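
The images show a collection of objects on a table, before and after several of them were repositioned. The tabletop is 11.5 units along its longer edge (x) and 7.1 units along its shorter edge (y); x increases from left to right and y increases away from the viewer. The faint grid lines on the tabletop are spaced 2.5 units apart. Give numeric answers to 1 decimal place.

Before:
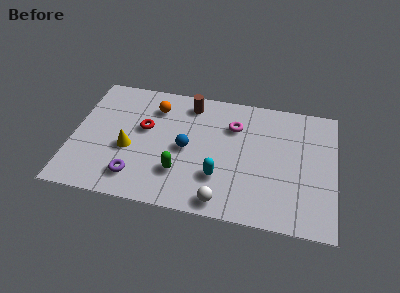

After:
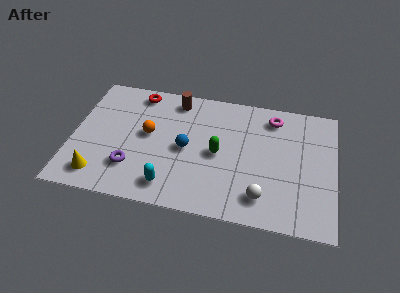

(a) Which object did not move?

the blue sphere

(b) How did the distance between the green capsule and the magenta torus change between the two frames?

-0.4

They were about 3.8 units apart before and 3.4 after — 0.4 units closer together.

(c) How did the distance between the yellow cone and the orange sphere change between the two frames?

+0.6

Before: roughly 2.8 units apart; after: 3.4. That's 0.6 units further apart.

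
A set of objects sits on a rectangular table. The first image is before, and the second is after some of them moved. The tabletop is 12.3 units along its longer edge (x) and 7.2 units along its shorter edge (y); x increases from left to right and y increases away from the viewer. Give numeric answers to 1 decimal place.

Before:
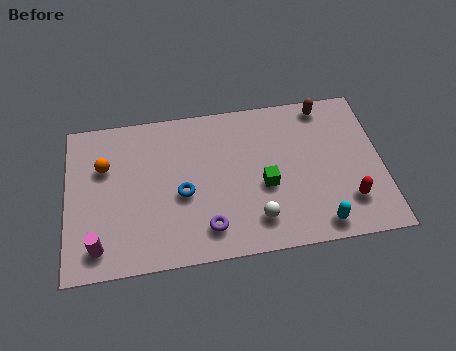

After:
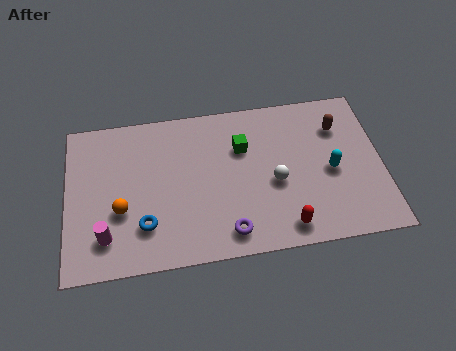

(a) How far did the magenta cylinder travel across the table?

0.5

From (1.2, 1.2) to (1.5, 1.6), the magenta cylinder covered √(0.3² + 0.4²) ≈ 0.5 units.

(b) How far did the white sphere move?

1.8

The white sphere moved from about (7.3, 1.5) to (8.1, 3.1), a distance of √(0.8² + 1.6²) ≈ 1.8.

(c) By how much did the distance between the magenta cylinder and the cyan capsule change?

+0.5

They were about 8.5 units apart before and 9.0 after — 0.5 units further apart.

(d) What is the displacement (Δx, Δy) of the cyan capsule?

(0.6, 2.4)

From the two frames, the cyan capsule sits at roughly (9.7, 0.9) before and (10.3, 3.3) after.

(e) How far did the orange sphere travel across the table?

2.2

The orange sphere moved from about (1.5, 4.8) to (2.1, 2.7), a distance of √(0.6² + 2.1²) ≈ 2.2.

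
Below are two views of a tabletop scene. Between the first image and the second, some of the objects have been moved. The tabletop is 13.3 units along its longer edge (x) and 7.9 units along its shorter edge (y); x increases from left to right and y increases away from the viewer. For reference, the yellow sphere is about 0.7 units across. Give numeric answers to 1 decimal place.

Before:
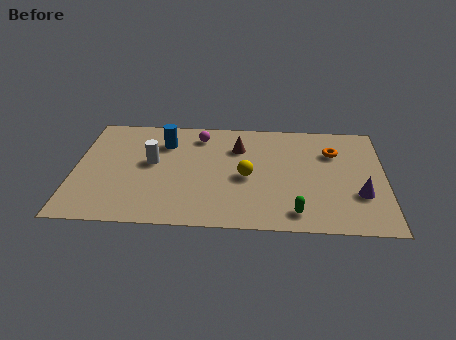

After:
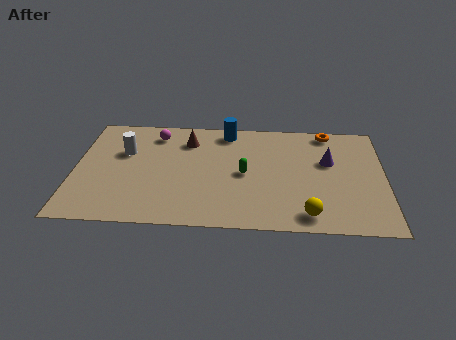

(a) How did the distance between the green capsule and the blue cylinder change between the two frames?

-4.2

The distance was about 7.4 in the first image and 3.2 in the second, so they moved 4.2 units closer together.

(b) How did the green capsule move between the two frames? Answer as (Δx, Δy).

(-2.2, 2.6)

From the two frames, the green capsule sits at roughly (9.5, 1.2) before and (7.3, 3.8) after.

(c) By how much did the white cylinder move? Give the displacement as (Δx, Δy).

(-1.2, 0.7)

The white cylinder started near (3.3, 4.4) and ended near (2.1, 5.1).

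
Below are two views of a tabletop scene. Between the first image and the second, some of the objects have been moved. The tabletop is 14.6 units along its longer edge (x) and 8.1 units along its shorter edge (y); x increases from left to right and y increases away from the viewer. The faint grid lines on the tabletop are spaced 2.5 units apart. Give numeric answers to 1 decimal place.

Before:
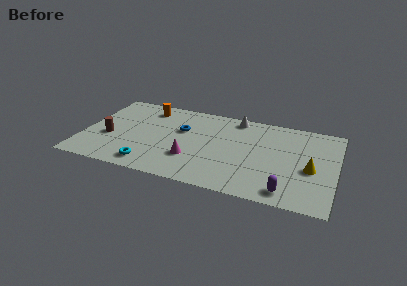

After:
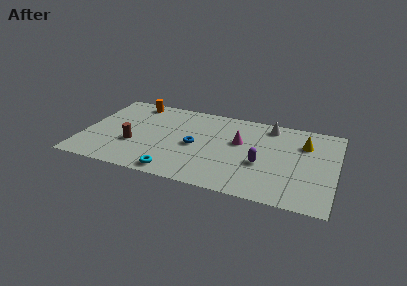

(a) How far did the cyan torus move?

1.5

The cyan torus moved from about (4.1, 1.2) to (5.6, 0.9), a distance of √(1.5² + 0.3²) ≈ 1.5.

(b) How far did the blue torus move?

1.6

From (5.6, 5.1) to (6.5, 3.8), the blue torus covered √(0.9² + 1.3²) ≈ 1.6 units.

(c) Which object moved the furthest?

the magenta cone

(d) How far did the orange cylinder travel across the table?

0.9

The orange cylinder was near (3.4, 6.7) before and (2.6, 7.1) after, so it travelled √(0.8² + 0.4²) ≈ 0.9 units.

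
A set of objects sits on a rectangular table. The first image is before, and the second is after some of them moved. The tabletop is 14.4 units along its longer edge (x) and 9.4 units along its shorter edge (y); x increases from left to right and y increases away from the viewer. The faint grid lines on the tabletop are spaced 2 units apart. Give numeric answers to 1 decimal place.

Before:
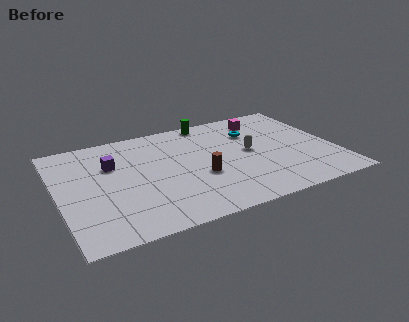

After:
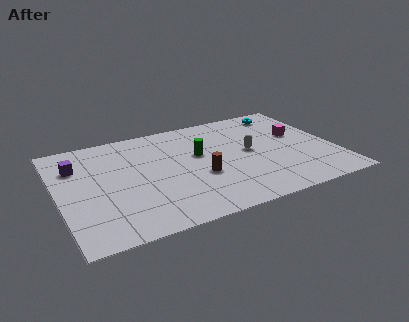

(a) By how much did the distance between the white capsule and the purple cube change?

+1.9

The distance was about 7.2 in the first image and 9.1 in the second, so they moved 1.9 units further apart.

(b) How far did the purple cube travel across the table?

1.9

From (2.9, 6.3) to (1.1, 6.8), the purple cube covered √(1.8² + 0.5²) ≈ 1.9 units.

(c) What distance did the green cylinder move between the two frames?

3.1

From (8.3, 8.6) to (7.4, 5.6), the green cylinder covered √(0.9² + 3.0²) ≈ 3.1 units.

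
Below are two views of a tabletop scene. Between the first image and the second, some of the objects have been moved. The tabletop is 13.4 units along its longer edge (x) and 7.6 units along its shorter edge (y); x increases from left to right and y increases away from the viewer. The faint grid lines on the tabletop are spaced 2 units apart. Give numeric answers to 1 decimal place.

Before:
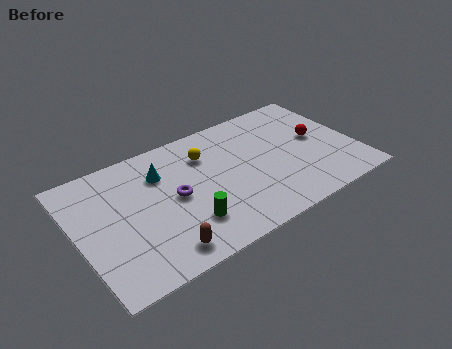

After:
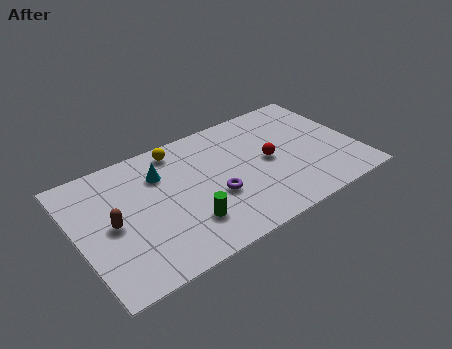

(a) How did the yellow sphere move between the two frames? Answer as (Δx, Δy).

(-1.2, 1.0)

From the two frames, the yellow sphere sits at roughly (6.4, 5.6) before and (5.2, 6.6) after.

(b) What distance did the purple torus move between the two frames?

2.0

The purple torus moved from about (4.6, 3.8) to (6.4, 2.9), a distance of √(1.8² + 0.9²) ≈ 2.0.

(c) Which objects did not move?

the cyan cone and the green cylinder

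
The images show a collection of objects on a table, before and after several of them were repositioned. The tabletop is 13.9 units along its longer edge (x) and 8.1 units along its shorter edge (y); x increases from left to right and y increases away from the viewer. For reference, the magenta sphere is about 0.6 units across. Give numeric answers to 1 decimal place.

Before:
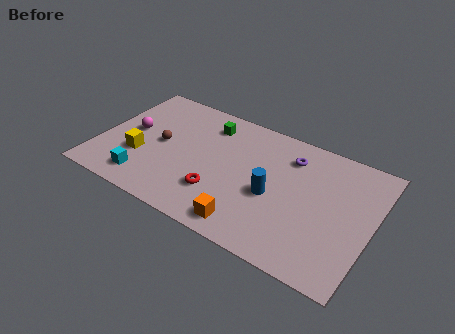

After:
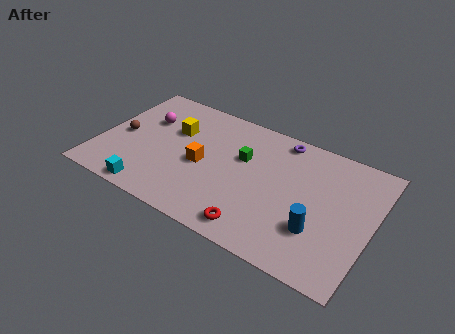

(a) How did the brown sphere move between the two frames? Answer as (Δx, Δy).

(-2.0, -0.3)

From the two frames, the brown sphere sits at roughly (3.1, 4.1) before and (1.1, 3.8) after.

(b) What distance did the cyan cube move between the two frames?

0.7

From (2.7, 1.4) to (3.1, 0.8), the cyan cube covered √(0.4² + 0.6²) ≈ 0.7 units.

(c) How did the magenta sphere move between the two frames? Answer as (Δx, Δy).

(0.6, 1.1)

The magenta sphere was at about (1.5, 4.3) and moved to about (2.1, 5.4).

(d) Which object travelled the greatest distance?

the orange cube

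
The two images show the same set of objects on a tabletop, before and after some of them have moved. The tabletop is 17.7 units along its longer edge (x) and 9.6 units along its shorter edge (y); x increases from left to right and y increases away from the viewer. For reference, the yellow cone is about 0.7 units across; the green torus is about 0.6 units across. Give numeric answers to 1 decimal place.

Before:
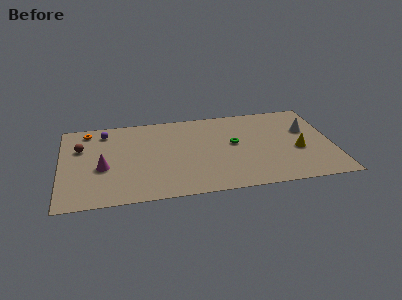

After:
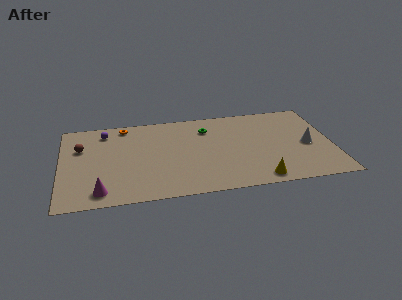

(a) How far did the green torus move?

2.6

The green torus moved from about (11.3, 5.3) to (9.6, 7.3), a distance of √(1.7² + 2.0²) ≈ 2.6.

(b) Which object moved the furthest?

the yellow cone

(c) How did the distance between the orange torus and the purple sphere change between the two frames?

+0.3

Before: roughly 1.1 units apart; after: 1.4. That's 0.3 units further apart.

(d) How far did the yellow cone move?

3.9

The yellow cone was near (15.4, 3.9) before and (12.7, 1.1) after, so it travelled √(2.7² + 2.8²) ≈ 3.9 units.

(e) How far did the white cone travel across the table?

1.7

The white cone was near (16.1, 6.1) before and (16.1, 4.4) after, so it travelled √(0.0² + 1.7²) ≈ 1.7 units.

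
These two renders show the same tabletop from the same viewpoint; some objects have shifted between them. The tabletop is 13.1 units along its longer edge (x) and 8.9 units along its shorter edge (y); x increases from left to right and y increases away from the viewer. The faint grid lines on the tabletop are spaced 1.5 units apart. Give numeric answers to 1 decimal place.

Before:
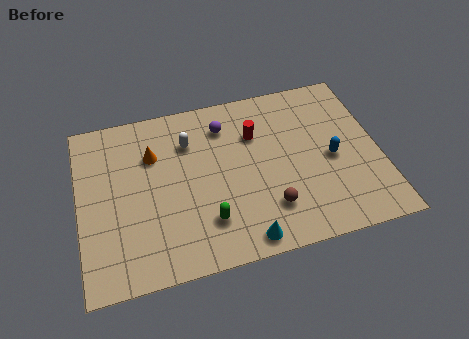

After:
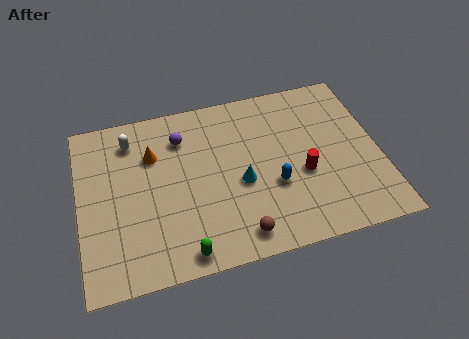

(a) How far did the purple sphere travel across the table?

1.9

From (6.5, 7.0) to (4.6, 6.8), the purple sphere covered √(1.9² + 0.2²) ≈ 1.9 units.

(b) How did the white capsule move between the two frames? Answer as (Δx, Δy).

(-2.5, 0.7)

From the two frames, the white capsule sits at roughly (4.9, 6.5) before and (2.4, 7.2) after.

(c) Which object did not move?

the orange cone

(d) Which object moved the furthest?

the red cylinder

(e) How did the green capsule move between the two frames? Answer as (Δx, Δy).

(-1.1, -1.3)

The green capsule was at about (5.4, 2.2) and moved to about (4.3, 0.9).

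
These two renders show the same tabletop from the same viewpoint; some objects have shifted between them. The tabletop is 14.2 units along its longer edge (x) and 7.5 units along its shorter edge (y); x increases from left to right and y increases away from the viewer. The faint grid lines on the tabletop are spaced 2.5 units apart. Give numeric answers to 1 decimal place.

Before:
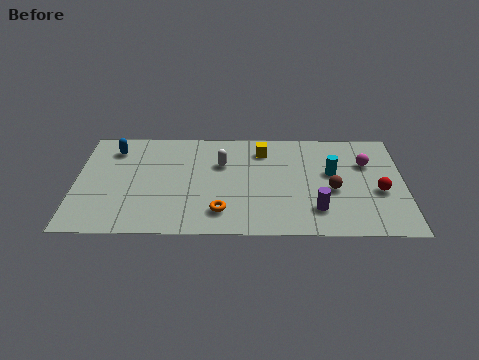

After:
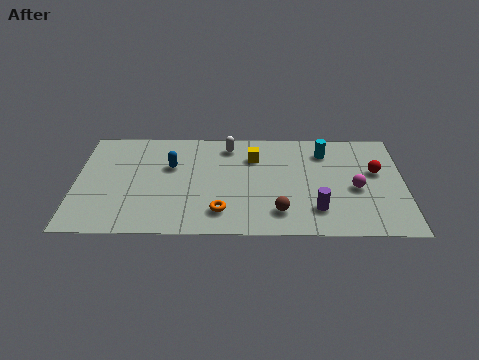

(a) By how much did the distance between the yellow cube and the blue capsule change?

-2.8

Before: roughly 6.5 units apart; after: 3.7. That's 2.8 units closer together.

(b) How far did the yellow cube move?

0.6

The yellow cube was near (8.1, 6.0) before and (7.7, 5.5) after, so it travelled √(0.4² + 0.5²) ≈ 0.6 units.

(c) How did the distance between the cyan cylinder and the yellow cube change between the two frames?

-0.3

Before: roughly 3.4 units apart; after: 3.1. That's 0.3 units closer together.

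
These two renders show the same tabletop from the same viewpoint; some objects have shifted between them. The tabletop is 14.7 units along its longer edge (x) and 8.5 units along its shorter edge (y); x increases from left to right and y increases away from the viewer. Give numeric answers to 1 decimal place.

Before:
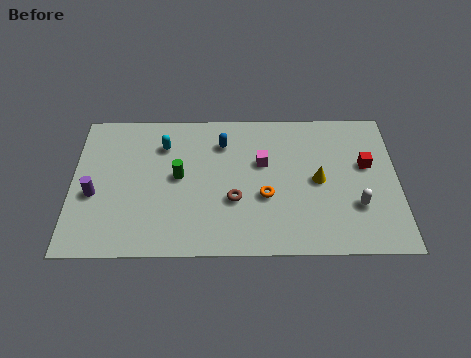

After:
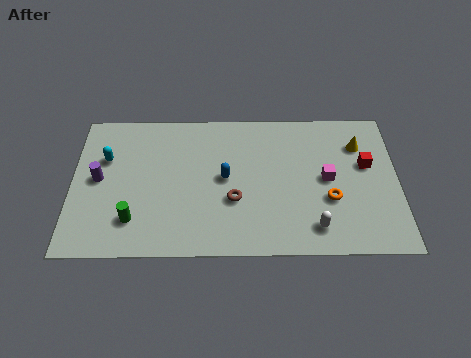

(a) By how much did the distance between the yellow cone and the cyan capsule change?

+4.2

Before: roughly 7.3 units apart; after: 11.5. That's 4.2 units further apart.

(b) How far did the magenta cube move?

3.1

The magenta cube moved from about (8.6, 5.3) to (11.5, 4.3), a distance of √(2.9² + 1.0²) ≈ 3.1.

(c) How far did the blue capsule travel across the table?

2.1

The blue capsule moved from about (6.8, 6.5) to (6.9, 4.4), a distance of √(0.1² + 2.1²) ≈ 2.1.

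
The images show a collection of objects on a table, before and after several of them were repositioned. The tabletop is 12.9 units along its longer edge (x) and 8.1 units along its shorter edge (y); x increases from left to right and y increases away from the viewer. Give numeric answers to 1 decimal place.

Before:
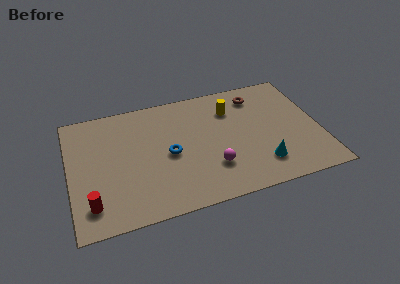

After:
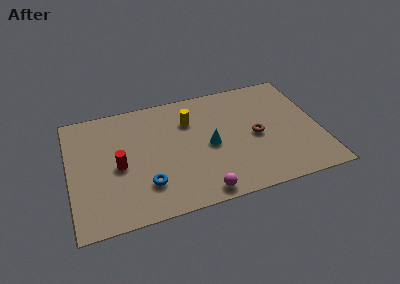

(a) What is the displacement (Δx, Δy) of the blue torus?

(-1.3, -1.7)

The blue torus was at about (5.1, 3.8) and moved to about (3.8, 2.1).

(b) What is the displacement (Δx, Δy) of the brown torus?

(-0.3, -2.8)

The brown torus was at about (9.9, 6.6) and moved to about (9.6, 3.8).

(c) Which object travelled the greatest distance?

the cyan cone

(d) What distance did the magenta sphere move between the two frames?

1.7

The magenta sphere was near (7.2, 2.3) before and (6.5, 0.8) after, so it travelled √(0.7² + 1.5²) ≈ 1.7 units.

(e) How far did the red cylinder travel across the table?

2.6

The red cylinder moved from about (1.0, 1.6) to (2.5, 3.7), a distance of √(1.5² + 2.1²) ≈ 2.6.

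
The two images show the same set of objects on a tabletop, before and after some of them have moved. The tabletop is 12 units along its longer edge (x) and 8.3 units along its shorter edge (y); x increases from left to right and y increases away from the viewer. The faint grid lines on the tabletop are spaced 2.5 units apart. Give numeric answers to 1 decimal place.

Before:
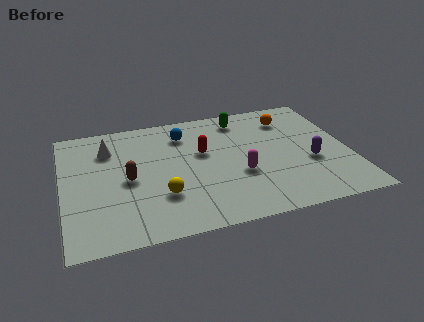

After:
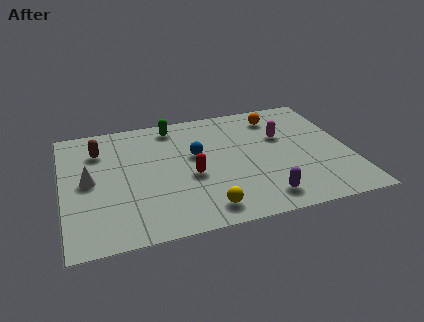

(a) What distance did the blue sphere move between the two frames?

1.6

The blue sphere moved from about (5.2, 6.5) to (5.6, 4.9), a distance of √(0.4² + 1.6²) ≈ 1.6.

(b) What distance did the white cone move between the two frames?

2.2

The white cone moved from about (2.0, 6.2) to (1.1, 4.2), a distance of √(0.9² + 2.0²) ≈ 2.2.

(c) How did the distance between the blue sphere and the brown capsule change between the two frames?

+0.6

The distance was about 3.6 in the first image and 4.2 in the second, so they moved 0.6 units further apart.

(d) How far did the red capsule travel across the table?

1.6

The red capsule was near (5.9, 5.0) before and (5.3, 3.5) after, so it travelled √(0.6² + 1.5²) ≈ 1.6 units.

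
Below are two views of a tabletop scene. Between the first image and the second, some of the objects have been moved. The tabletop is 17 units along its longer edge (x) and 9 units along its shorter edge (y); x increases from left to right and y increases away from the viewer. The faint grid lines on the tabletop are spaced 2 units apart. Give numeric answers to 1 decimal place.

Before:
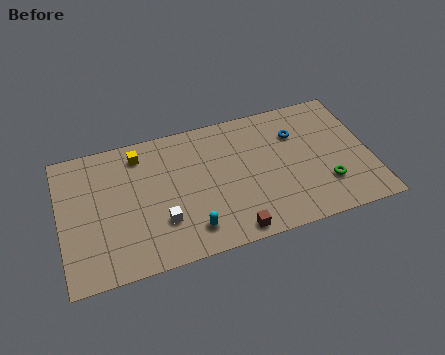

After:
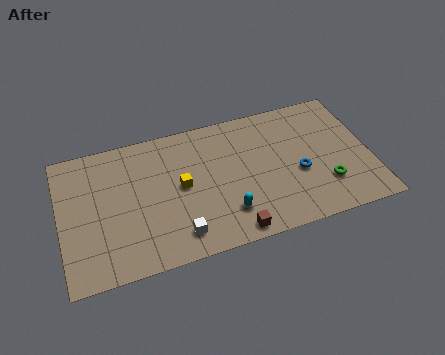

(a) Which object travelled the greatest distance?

the yellow cube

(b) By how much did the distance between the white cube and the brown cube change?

-1.1

Before: roughly 4.1 units apart; after: 3.0. That's 1.1 units closer together.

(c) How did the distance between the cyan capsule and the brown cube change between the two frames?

-1.0

Before: roughly 2.3 units apart; after: 1.3. That's 1.0 units closer together.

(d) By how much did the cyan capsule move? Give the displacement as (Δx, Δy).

(2.0, 0.5)

From the two frames, the cyan capsule sits at roughly (6.9, 1.7) before and (8.9, 2.2) after.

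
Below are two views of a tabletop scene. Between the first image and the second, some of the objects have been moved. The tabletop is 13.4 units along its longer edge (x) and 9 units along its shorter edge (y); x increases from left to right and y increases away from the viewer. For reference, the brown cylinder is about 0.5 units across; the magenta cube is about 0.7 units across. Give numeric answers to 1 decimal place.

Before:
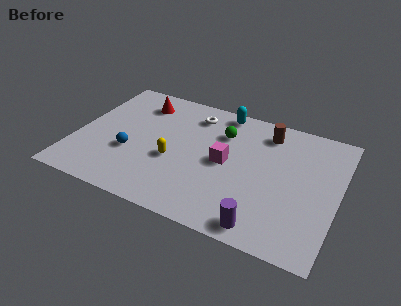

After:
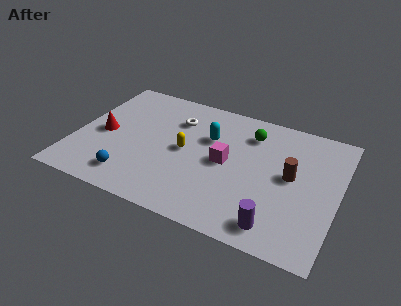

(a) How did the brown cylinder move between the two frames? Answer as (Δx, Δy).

(1.5, -2.6)

From the two frames, the brown cylinder sits at roughly (9.5, 7.4) before and (11.0, 4.8) after.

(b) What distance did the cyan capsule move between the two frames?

2.2

The cyan capsule was near (7.1, 8.1) before and (6.7, 5.9) after, so it travelled √(0.4² + 2.2²) ≈ 2.2 units.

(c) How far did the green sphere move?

1.5

The green sphere moved from about (7.3, 6.5) to (8.7, 7.0), a distance of √(1.4² + 0.5²) ≈ 1.5.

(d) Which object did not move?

the magenta cube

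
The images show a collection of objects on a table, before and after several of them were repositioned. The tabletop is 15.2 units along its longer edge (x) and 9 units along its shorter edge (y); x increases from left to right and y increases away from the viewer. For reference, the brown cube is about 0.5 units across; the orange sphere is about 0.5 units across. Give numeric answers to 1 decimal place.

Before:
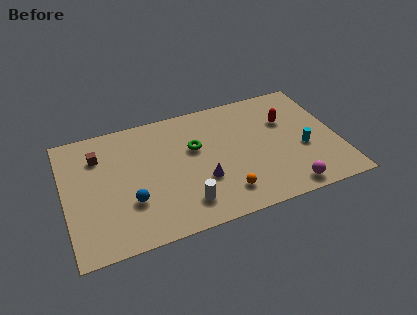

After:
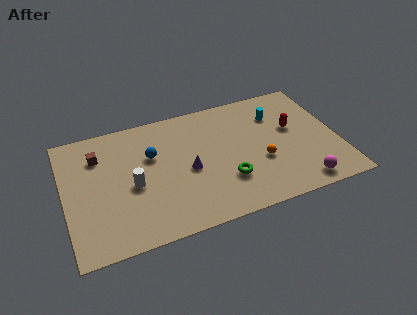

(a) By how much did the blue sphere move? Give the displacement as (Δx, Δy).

(1.4, 2.9)

From the two frames, the blue sphere sits at roughly (3.5, 2.9) before and (4.9, 5.8) after.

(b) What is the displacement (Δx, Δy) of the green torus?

(1.5, -2.9)

The green torus started near (7.3, 5.6) and ended near (8.8, 2.7).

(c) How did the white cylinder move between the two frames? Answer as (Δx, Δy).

(-2.7, 2.2)

The white cylinder started near (6.4, 1.8) and ended near (3.7, 4.0).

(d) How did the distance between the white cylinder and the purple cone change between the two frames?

+1.4

Before: roughly 1.7 units apart; after: 3.1. That's 1.4 units further apart.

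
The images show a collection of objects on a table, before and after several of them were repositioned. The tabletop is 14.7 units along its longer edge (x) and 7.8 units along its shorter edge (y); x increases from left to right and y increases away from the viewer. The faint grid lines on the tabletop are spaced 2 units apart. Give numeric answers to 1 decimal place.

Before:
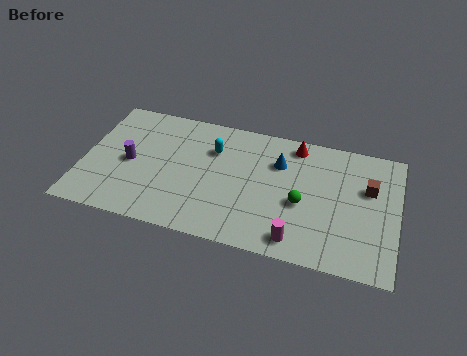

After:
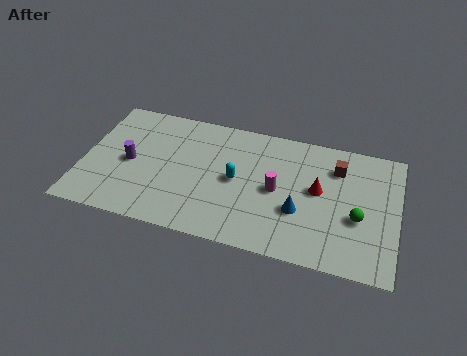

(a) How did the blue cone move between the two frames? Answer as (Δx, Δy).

(1.1, -2.7)

The blue cone was at about (9.1, 5.5) and moved to about (10.2, 2.8).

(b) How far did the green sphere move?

2.6

From (10.3, 3.3) to (12.9, 3.1), the green sphere covered √(2.6² + 0.2²) ≈ 2.6 units.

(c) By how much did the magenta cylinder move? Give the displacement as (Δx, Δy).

(-1.1, 2.7)

The magenta cylinder started near (10.2, 1.1) and ended near (9.1, 3.8).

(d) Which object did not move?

the purple cylinder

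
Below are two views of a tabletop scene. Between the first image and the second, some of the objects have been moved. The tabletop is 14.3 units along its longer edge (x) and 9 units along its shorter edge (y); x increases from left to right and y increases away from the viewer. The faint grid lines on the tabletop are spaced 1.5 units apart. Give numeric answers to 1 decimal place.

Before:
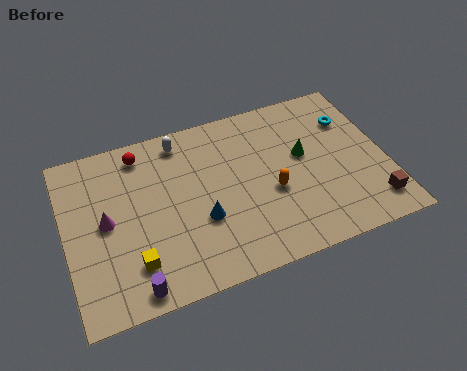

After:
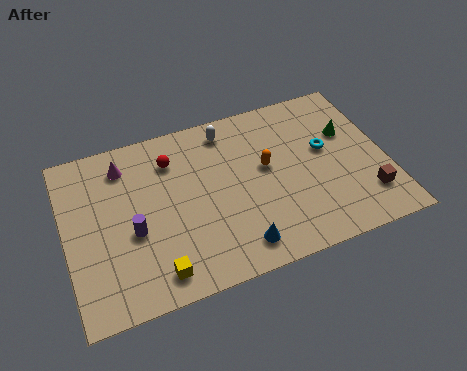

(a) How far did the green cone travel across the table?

2.2

The green cone moved from about (10.7, 5.2) to (12.8, 5.8), a distance of √(2.1² + 0.6²) ≈ 2.2.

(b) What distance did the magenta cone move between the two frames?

2.9

From (1.8, 4.6) to (2.8, 7.3), the magenta cone covered √(1.0² + 2.7²) ≈ 2.9 units.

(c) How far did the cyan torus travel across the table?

1.8

The cyan torus moved from about (13.0, 6.5) to (11.7, 5.2), a distance of √(1.3² + 1.3²) ≈ 1.8.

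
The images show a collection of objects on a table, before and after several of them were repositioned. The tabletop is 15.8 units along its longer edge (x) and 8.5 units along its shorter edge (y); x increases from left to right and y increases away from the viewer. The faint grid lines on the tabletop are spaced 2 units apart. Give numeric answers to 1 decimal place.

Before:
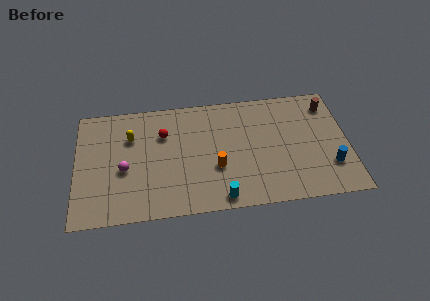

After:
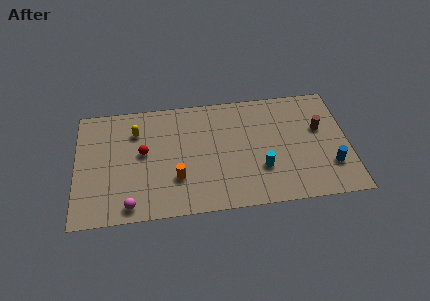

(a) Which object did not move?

the blue cylinder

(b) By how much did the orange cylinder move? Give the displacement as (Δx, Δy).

(-2.3, -0.5)

The orange cylinder started near (8.1, 3.1) and ended near (5.8, 2.6).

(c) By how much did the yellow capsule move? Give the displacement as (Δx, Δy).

(0.3, 0.4)

The yellow capsule started near (3.2, 5.9) and ended near (3.5, 6.3).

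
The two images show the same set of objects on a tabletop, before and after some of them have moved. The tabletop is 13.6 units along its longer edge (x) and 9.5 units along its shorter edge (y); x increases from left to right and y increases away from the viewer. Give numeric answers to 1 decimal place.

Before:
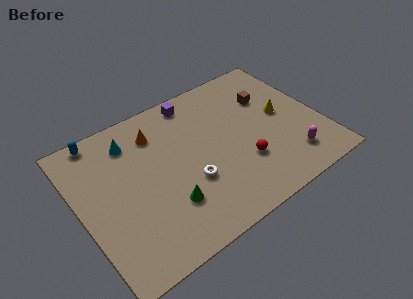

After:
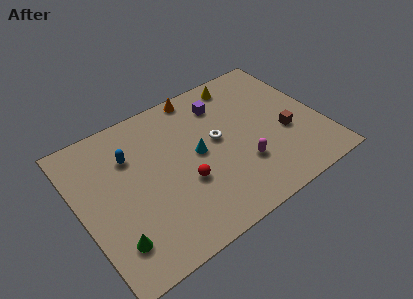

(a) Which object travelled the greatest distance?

the cyan cone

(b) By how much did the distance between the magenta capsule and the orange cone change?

-2.7

The distance was about 8.7 in the first image and 6.0 in the second, so they moved 2.7 units closer together.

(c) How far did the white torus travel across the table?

2.6

The white torus was near (5.9, 3.4) before and (7.8, 5.2) after, so it travelled √(1.9² + 1.8²) ≈ 2.6 units.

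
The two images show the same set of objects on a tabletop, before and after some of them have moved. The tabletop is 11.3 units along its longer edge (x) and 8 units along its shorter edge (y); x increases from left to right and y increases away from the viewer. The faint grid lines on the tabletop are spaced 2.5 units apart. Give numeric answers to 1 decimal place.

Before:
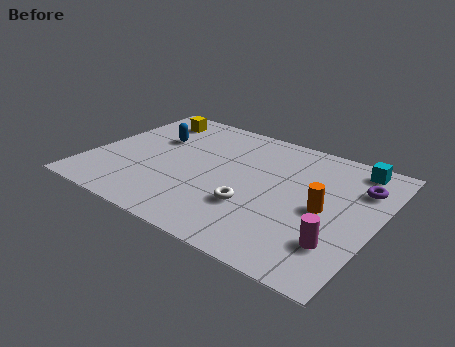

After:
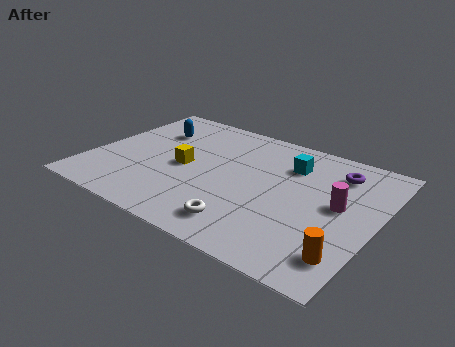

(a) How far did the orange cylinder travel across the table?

2.5

From (9.3, 3.8) to (10.5, 1.6), the orange cylinder covered √(1.2² + 2.2²) ≈ 2.5 units.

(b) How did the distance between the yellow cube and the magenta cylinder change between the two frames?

-3.4

The distance was about 9.5 in the first image and 6.1 in the second, so they moved 3.4 units closer together.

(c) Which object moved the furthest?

the yellow cube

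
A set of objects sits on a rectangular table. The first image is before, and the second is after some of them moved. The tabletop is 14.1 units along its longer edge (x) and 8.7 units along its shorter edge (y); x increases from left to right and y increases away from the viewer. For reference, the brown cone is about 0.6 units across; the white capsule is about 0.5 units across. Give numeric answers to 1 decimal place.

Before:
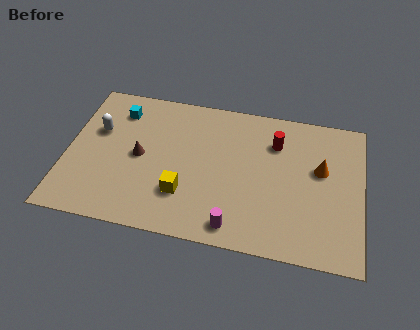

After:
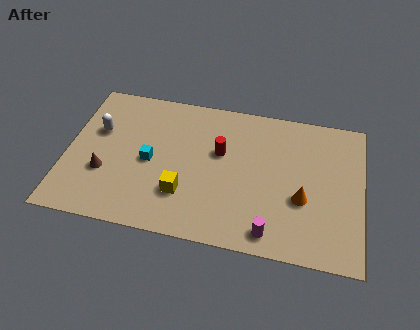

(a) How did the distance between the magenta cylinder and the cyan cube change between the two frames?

-1.7

The distance was about 8.3 in the first image and 6.6 in the second, so they moved 1.7 units closer together.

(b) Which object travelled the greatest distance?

the cyan cube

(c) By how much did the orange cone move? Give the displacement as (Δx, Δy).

(-0.8, -1.9)

The orange cone was at about (12.1, 5.2) and moved to about (11.3, 3.3).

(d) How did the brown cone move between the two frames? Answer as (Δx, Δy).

(-1.6, -1.3)

From the two frames, the brown cone sits at roughly (3.5, 4.3) before and (1.9, 3.0) after.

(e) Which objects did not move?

the white capsule and the yellow cube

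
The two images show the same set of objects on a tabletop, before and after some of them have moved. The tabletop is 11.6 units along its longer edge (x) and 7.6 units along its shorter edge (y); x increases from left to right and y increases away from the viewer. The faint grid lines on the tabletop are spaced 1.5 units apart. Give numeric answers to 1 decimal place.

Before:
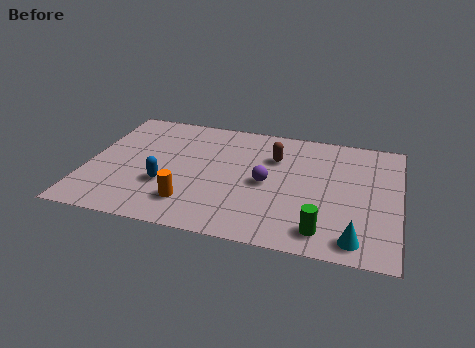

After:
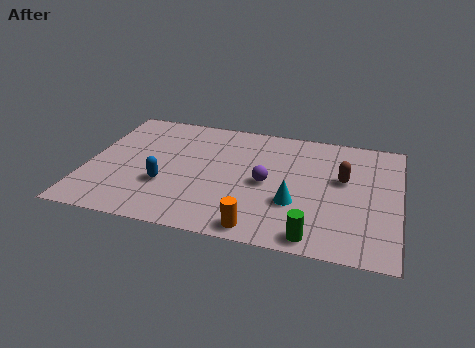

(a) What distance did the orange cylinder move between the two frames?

2.8

From (4.0, 1.7) to (6.6, 0.8), the orange cylinder covered √(2.6² + 0.9²) ≈ 2.8 units.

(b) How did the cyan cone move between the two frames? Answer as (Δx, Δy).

(-2.3, 1.6)

The cyan cone was at about (10.1, 1.0) and moved to about (7.8, 2.6).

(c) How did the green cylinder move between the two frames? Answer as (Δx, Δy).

(-0.3, -0.4)

The green cylinder was at about (8.9, 1.2) and moved to about (8.6, 0.8).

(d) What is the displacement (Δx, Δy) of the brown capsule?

(2.6, -0.8)

The brown capsule was at about (6.9, 5.3) and moved to about (9.5, 4.5).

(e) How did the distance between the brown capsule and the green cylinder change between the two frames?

-0.8

They were about 4.6 units apart before and 3.8 after — 0.8 units closer together.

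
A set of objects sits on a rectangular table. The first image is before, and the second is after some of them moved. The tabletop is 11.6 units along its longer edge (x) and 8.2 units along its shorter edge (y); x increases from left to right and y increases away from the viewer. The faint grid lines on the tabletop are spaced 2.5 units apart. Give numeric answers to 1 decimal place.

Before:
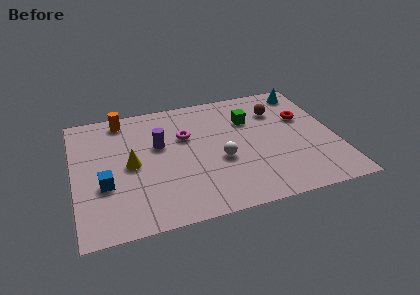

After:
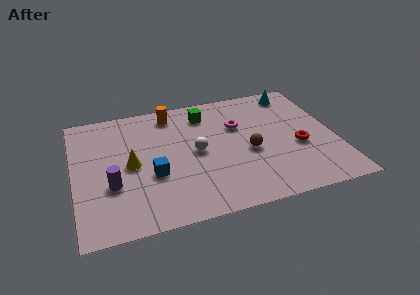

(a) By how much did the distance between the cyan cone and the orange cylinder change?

-2.7

Before: roughly 8.3 units apart; after: 5.6. That's 2.7 units closer together.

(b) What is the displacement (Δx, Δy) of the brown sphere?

(-1.5, -2.5)

From the two frames, the brown sphere sits at roughly (9.2, 6.0) before and (7.7, 3.5) after.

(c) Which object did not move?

the yellow cone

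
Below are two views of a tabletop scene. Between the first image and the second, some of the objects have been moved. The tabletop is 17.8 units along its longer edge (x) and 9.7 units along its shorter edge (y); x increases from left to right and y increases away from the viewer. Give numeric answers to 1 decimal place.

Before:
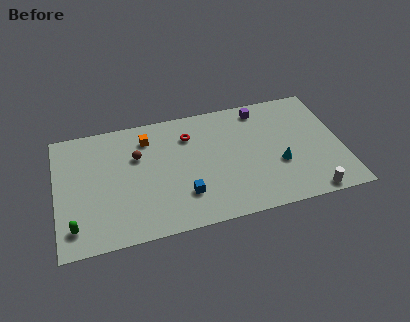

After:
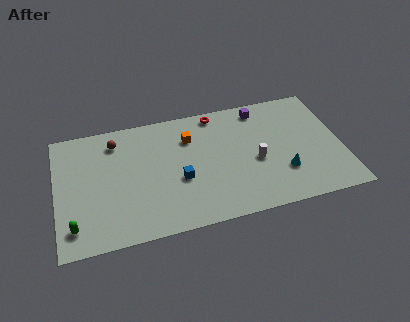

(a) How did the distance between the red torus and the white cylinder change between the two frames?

-4.6

They were about 9.6 units apart before and 5.0 after — 4.6 units closer together.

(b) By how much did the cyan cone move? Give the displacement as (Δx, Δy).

(0.2, -0.7)

The cyan cone was at about (13.8, 3.6) and moved to about (14.0, 2.9).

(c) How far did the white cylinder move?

4.6

From (15.5, 0.8) to (12.4, 4.2), the white cylinder covered √(3.1² + 3.4²) ≈ 4.6 units.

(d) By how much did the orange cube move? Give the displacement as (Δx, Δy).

(2.6, -0.6)

From the two frames, the orange cube sits at roughly (5.8, 7.7) before and (8.4, 7.1) after.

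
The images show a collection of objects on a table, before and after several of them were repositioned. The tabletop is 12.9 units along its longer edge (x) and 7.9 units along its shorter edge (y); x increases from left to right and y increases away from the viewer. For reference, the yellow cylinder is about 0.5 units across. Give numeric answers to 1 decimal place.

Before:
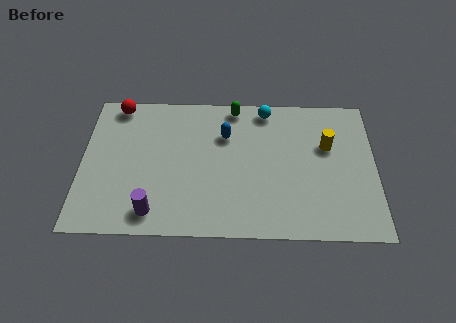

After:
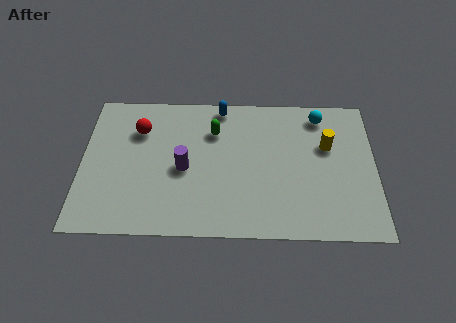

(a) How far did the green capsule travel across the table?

1.7

The green capsule was near (6.7, 7.1) before and (5.8, 5.7) after, so it travelled √(0.9² + 1.4²) ≈ 1.7 units.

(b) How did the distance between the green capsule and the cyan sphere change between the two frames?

+3.4

The distance was about 1.4 in the first image and 4.8 in the second, so they moved 3.4 units further apart.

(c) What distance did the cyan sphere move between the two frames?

2.4

The cyan sphere moved from about (8.1, 7.0) to (10.5, 6.7), a distance of √(2.4² + 0.3²) ≈ 2.4.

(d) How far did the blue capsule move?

1.6

The blue capsule was near (6.3, 5.5) before and (6.1, 7.1) after, so it travelled √(0.2² + 1.6²) ≈ 1.6 units.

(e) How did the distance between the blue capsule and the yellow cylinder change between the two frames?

+0.6

The distance was about 4.5 in the first image and 5.1 in the second, so they moved 0.6 units further apart.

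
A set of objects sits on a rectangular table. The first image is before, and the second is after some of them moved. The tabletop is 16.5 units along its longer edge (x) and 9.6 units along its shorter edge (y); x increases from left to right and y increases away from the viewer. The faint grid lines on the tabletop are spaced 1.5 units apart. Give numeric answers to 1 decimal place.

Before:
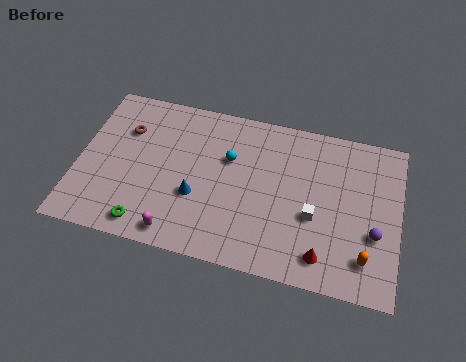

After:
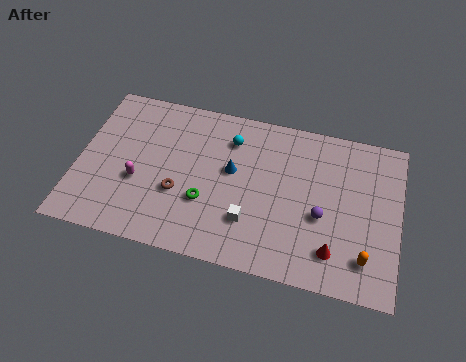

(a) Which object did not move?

the orange capsule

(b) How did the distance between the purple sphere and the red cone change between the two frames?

-1.1

They were about 3.1 units apart before and 2.0 after — 1.1 units closer together.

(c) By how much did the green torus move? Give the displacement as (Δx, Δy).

(2.9, 2.1)

From the two frames, the green torus sits at roughly (3.8, 1.2) before and (6.7, 3.3) after.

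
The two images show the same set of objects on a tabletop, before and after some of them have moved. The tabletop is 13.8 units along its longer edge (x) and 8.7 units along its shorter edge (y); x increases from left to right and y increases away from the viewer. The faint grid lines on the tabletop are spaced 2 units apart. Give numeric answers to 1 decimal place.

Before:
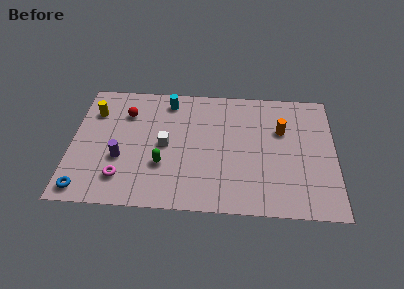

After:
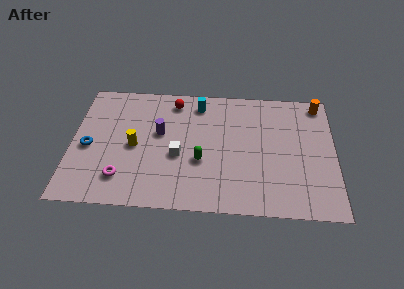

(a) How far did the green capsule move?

2.0

From (4.8, 2.9) to (6.8, 3.3), the green capsule covered √(2.0² + 0.4²) ≈ 2.0 units.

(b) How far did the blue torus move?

2.9

The blue torus was near (0.8, 1.0) before and (0.9, 3.9) after, so it travelled √(0.1² + 2.9²) ≈ 2.9 units.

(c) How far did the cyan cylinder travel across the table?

1.6

From (5.0, 7.4) to (6.6, 7.3), the cyan cylinder covered √(1.6² + 0.1²) ≈ 1.6 units.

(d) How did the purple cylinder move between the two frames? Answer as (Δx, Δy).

(2.0, 1.9)

The purple cylinder started near (2.6, 3.2) and ended near (4.6, 5.1).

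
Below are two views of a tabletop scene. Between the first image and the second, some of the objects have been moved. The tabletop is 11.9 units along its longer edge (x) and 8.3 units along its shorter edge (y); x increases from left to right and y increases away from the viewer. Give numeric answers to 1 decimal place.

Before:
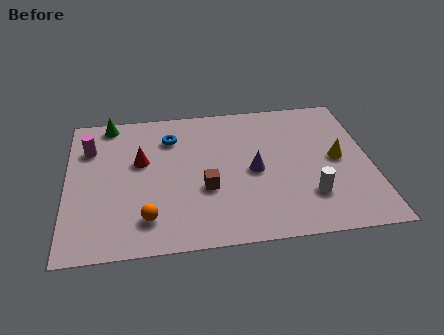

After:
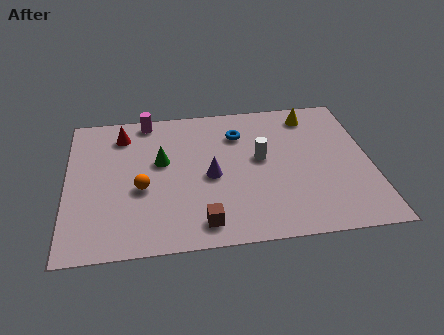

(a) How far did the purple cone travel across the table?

1.7

The purple cone moved from about (7.3, 3.9) to (5.6, 3.8), a distance of √(1.7² + 0.1²) ≈ 1.7.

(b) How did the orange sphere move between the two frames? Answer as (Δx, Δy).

(-0.2, 1.7)

The orange sphere started near (3.1, 1.7) and ended near (2.9, 3.4).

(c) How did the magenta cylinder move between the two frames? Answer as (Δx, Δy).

(2.3, 1.5)

The magenta cylinder started near (0.9, 6.0) and ended near (3.2, 7.5).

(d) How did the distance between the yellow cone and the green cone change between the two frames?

-3.1

They were about 9.5 units apart before and 6.4 after — 3.1 units closer together.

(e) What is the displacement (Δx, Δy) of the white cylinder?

(-1.8, 2.4)

The white cylinder was at about (9.4, 2.2) and moved to about (7.6, 4.6).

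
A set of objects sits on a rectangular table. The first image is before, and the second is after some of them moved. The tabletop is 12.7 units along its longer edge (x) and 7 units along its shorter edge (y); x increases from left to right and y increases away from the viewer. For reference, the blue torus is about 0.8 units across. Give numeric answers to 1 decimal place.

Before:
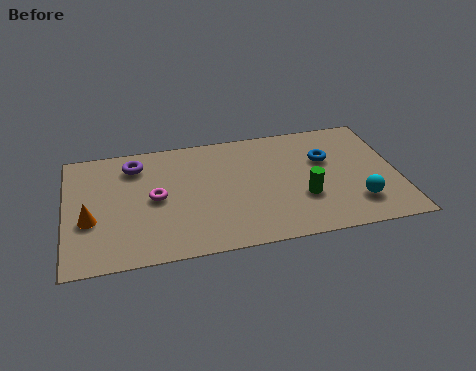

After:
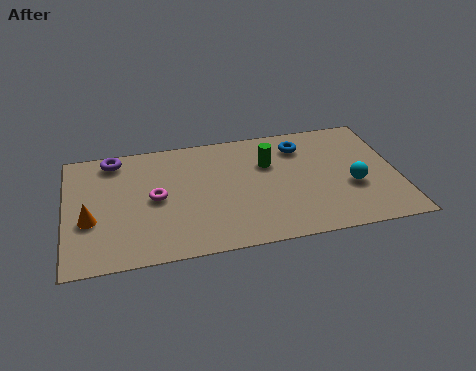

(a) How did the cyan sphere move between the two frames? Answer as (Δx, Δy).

(-0.1, 1.0)

From the two frames, the cyan sphere sits at roughly (11.0, 1.7) before and (10.9, 2.7) after.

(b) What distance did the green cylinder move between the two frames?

2.6

The green cylinder was near (9.0, 2.4) before and (7.8, 4.7) after, so it travelled √(1.2² + 2.3²) ≈ 2.6 units.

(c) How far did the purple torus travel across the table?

0.9

The purple torus moved from about (2.7, 5.6) to (1.9, 6.1), a distance of √(0.8² + 0.5²) ≈ 0.9.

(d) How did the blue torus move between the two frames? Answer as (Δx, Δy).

(-0.9, 1.0)

From the two frames, the blue torus sits at roughly (10.0, 4.5) before and (9.1, 5.5) after.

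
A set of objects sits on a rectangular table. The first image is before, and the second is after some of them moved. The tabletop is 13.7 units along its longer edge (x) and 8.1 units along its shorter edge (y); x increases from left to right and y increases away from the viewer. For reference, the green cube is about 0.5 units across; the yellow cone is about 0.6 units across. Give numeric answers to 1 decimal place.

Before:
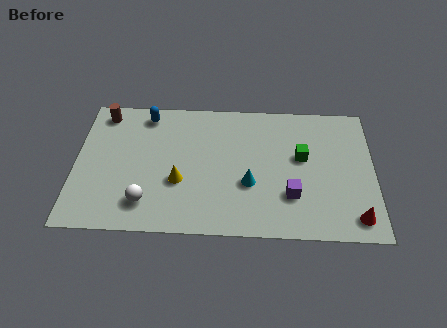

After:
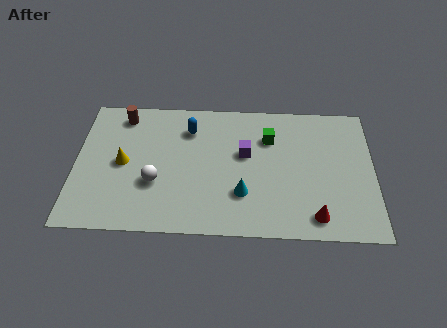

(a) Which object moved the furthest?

the purple cube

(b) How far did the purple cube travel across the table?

3.2

From (9.9, 2.4) to (7.8, 4.8), the purple cube covered √(2.1² + 2.4²) ≈ 3.2 units.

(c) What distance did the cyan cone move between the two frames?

0.7

The cyan cone moved from about (8.0, 3.0) to (7.7, 2.4), a distance of √(0.3² + 0.6²) ≈ 0.7.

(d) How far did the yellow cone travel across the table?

2.8

The yellow cone was near (4.8, 3.0) before and (2.2, 4.0) after, so it travelled √(2.6² + 1.0²) ≈ 2.8 units.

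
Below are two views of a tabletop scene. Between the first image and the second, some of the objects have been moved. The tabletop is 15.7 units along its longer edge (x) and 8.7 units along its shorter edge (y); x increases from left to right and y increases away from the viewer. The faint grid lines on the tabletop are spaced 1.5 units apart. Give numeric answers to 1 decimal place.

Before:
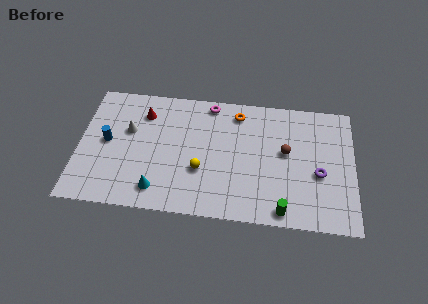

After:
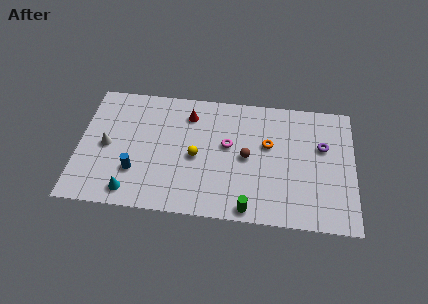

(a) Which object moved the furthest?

the magenta torus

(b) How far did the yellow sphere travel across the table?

0.9

The yellow sphere moved from about (7.0, 3.1) to (6.7, 4.0), a distance of √(0.3² + 0.9²) ≈ 0.9.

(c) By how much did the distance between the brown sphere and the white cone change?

-1.0

Before: roughly 9.0 units apart; after: 8.0. That's 1.0 units closer together.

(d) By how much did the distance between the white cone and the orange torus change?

+2.8

Before: roughly 6.5 units apart; after: 9.3. That's 2.8 units further apart.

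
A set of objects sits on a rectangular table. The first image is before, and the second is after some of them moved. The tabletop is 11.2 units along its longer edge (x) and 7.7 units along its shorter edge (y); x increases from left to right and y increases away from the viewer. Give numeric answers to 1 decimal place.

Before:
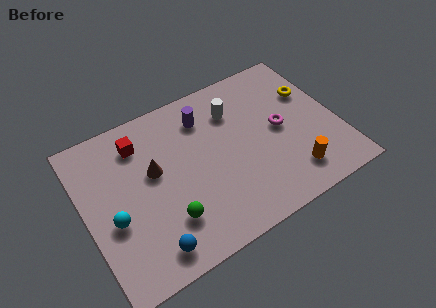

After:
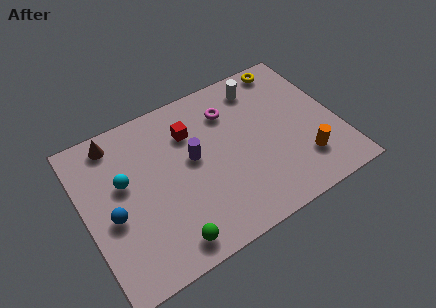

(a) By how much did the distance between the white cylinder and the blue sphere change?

+1.3

The distance was about 6.4 in the first image and 7.7 in the second, so they moved 1.3 units further apart.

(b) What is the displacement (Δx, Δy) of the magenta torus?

(-2.0, 1.9)

From the two frames, the magenta torus sits at roughly (8.7, 3.9) before and (6.7, 5.8) after.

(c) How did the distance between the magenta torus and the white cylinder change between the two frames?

-0.9

Before: roughly 2.5 units apart; after: 1.6. That's 0.9 units closer together.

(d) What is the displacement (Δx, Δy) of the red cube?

(2.2, -0.5)

The red cube was at about (2.7, 6.1) and moved to about (4.9, 5.6).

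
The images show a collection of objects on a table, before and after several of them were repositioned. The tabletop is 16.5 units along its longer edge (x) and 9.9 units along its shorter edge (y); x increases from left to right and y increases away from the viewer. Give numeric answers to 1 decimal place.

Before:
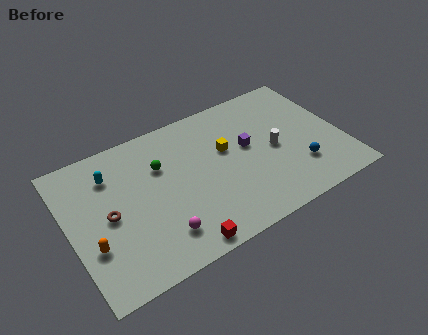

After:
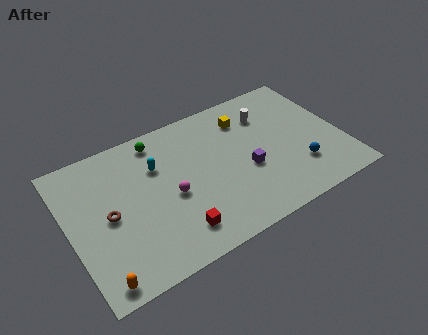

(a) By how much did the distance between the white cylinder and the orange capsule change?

+1.5

The distance was about 11.4 in the first image and 12.9 in the second, so they moved 1.5 units further apart.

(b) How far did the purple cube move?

1.6

The purple cube moved from about (10.9, 5.6) to (10.6, 4.0), a distance of √(0.3² + 1.6²) ≈ 1.6.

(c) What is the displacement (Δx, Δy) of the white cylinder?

(0.0, 2.7)

From the two frames, the white cylinder sits at roughly (12.4, 4.7) before and (12.4, 7.4) after.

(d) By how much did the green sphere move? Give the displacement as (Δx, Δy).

(0.1, 1.9)

The green sphere started near (5.7, 6.7) and ended near (5.8, 8.6).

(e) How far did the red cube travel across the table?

1.0

The red cube was near (6.0, 0.9) before and (5.9, 1.9) after, so it travelled √(0.1² + 1.0²) ≈ 1.0 units.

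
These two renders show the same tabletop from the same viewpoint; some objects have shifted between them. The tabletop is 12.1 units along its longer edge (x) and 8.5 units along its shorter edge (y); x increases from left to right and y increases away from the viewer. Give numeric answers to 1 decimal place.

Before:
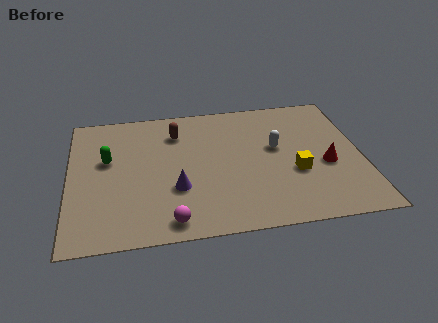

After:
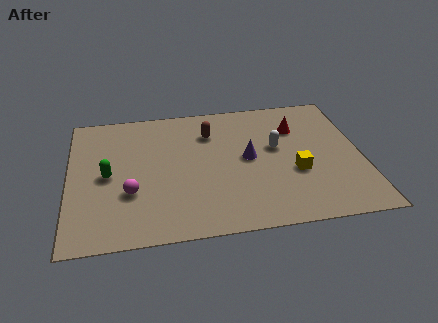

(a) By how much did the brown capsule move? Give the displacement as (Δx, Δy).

(1.4, -0.2)

The brown capsule started near (4.5, 6.5) and ended near (5.9, 6.3).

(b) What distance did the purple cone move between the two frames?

3.4

From (4.4, 2.9) to (7.4, 4.4), the purple cone covered √(3.0² + 1.5²) ≈ 3.4 units.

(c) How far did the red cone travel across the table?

2.8

From (10.6, 3.5) to (9.5, 6.1), the red cone covered √(1.1² + 2.6²) ≈ 2.8 units.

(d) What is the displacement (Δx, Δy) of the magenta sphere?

(-1.6, 1.9)

The magenta sphere was at about (4.1, 1.0) and moved to about (2.5, 2.9).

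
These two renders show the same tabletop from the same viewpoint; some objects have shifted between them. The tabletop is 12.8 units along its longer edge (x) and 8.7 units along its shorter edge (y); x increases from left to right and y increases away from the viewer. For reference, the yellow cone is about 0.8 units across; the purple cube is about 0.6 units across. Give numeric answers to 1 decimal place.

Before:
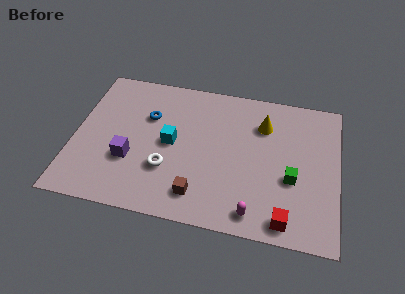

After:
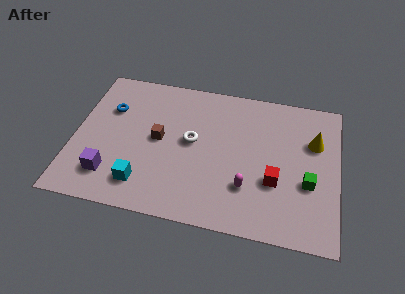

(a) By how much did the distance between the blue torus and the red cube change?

+0.3

The distance was about 8.4 in the first image and 8.7 in the second, so they moved 0.3 units further apart.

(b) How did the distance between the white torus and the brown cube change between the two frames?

-0.4

Before: roughly 2.0 units apart; after: 1.6. That's 0.4 units closer together.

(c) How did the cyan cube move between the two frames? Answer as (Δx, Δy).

(-1.2, -2.7)

The cyan cube started near (4.7, 4.4) and ended near (3.5, 1.7).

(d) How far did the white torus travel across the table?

2.2

From (4.6, 2.8) to (5.7, 4.7), the white torus covered √(1.1² + 1.9²) ≈ 2.2 units.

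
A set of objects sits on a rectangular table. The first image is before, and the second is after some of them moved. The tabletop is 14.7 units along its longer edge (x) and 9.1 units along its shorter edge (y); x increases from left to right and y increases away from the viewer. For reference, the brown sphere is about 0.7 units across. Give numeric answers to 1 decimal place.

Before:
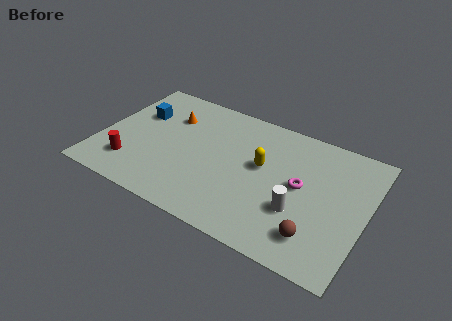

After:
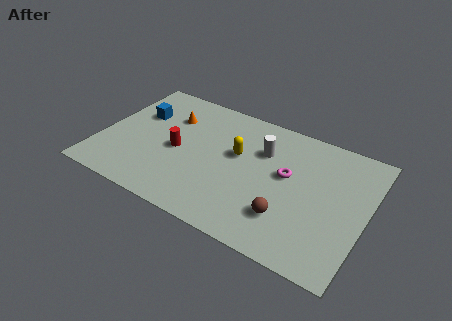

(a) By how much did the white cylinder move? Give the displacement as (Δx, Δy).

(-2.4, 3.2)

The white cylinder started near (11.2, 3.1) and ended near (8.8, 6.3).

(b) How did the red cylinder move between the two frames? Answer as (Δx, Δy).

(2.3, 2.1)

The red cylinder was at about (2.0, 2.1) and moved to about (4.3, 4.2).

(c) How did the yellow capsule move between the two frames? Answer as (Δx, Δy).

(-1.4, 0.2)

The yellow capsule started near (8.9, 5.2) and ended near (7.5, 5.4).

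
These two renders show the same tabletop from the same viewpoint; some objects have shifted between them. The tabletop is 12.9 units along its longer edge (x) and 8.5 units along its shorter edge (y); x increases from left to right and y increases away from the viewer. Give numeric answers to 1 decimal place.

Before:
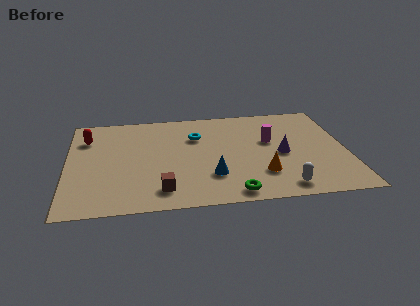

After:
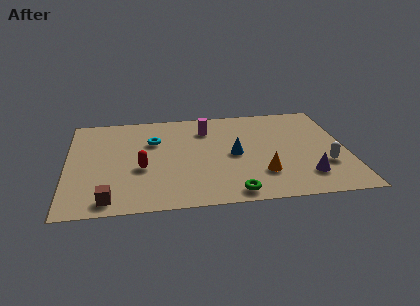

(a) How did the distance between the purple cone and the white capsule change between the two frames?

-1.6

Before: roughly 2.8 units apart; after: 1.2. That's 1.6 units closer together.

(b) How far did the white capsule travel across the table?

2.6

The white capsule was near (9.8, 1.1) before and (11.8, 2.7) after, so it travelled √(2.0² + 1.6²) ≈ 2.6 units.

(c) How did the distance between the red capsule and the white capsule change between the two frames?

-1.9

They were about 10.3 units apart before and 8.4 after — 1.9 units closer together.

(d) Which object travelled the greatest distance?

the red capsule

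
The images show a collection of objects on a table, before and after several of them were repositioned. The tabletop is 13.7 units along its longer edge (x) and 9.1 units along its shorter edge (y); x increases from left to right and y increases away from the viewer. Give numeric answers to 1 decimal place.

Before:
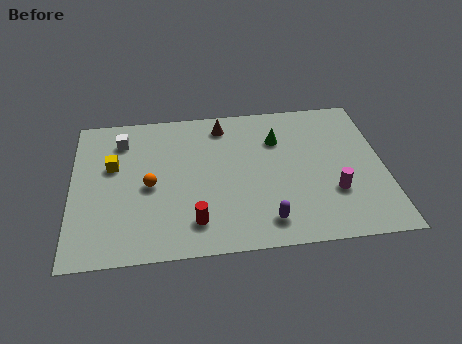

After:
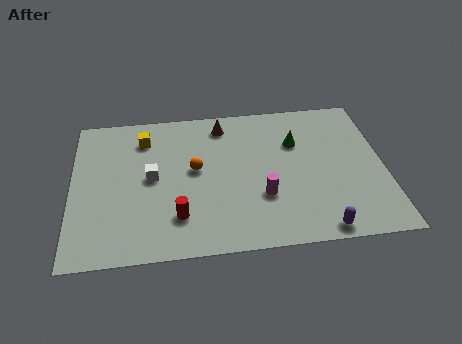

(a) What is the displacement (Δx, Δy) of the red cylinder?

(-0.7, 0.4)

The red cylinder started near (5.3, 1.8) and ended near (4.6, 2.2).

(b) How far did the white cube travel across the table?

2.8

The white cube was near (2.2, 7.2) before and (3.5, 4.7) after, so it travelled √(1.3² + 2.5²) ≈ 2.8 units.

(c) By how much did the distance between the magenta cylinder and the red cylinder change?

-2.4

Before: roughly 6.2 units apart; after: 3.8. That's 2.4 units closer together.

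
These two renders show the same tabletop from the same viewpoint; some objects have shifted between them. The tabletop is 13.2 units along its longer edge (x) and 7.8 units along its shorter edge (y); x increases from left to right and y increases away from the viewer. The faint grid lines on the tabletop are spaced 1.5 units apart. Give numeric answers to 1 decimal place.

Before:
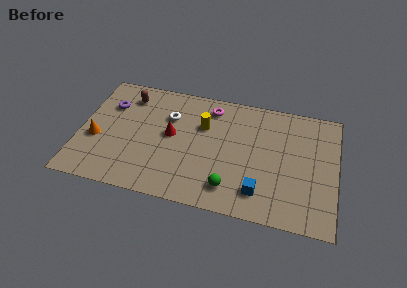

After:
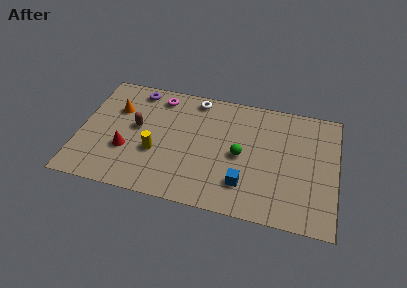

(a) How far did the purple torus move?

1.8

The purple torus was near (1.4, 5.5) before and (2.7, 6.8) after, so it travelled √(1.3² + 1.3²) ≈ 1.8 units.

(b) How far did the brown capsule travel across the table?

2.1

The brown capsule moved from about (2.3, 6.3) to (2.9, 4.3), a distance of √(0.6² + 2.0²) ≈ 2.1.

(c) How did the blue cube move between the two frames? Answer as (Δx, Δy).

(-0.8, 0.3)

From the two frames, the blue cube sits at roughly (9.4, 1.6) before and (8.6, 1.9) after.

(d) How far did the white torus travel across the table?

2.0

The white torus was near (4.5, 5.4) before and (5.8, 6.9) after, so it travelled √(1.3² + 1.5²) ≈ 2.0 units.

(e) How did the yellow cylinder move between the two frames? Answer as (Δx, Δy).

(-2.3, -2.3)

The yellow cylinder was at about (6.3, 5.2) and moved to about (4.0, 2.9).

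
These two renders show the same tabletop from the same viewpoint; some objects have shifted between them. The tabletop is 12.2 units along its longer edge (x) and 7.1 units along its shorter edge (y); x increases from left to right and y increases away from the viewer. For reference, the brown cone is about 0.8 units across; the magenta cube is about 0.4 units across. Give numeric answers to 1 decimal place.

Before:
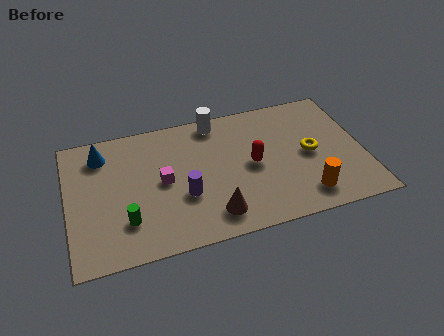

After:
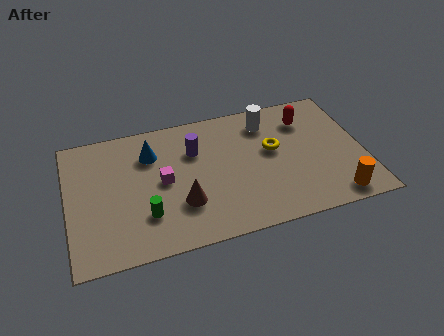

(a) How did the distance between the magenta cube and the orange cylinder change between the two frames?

+1.3

The distance was about 6.1 in the first image and 7.4 in the second, so they moved 1.3 units further apart.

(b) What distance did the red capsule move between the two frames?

3.1

From (7.6, 3.5) to (10.0, 5.4), the red capsule covered √(2.4² + 1.9²) ≈ 3.1 units.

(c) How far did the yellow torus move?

1.6

The yellow torus was near (10.0, 3.5) before and (8.5, 4.1) after, so it travelled √(1.5² + 0.6²) ≈ 1.6 units.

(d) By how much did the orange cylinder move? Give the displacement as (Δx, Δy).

(1.2, -0.4)

The orange cylinder was at about (9.6, 1.3) and moved to about (10.8, 0.9).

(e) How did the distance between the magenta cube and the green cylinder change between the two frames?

-0.5

They were about 2.3 units apart before and 1.8 after — 0.5 units closer together.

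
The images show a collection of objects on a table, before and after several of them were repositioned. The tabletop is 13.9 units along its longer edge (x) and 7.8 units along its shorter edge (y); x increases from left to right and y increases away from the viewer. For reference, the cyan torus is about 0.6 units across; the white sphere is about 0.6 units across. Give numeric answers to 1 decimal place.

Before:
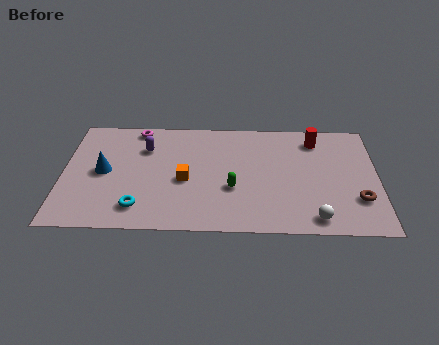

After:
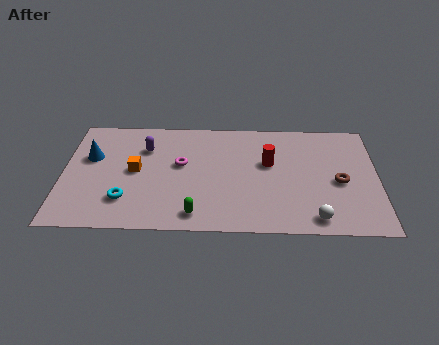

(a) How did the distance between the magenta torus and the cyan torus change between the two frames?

-2.0

The distance was about 5.5 in the first image and 3.5 in the second, so they moved 2.0 units closer together.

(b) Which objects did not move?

the white sphere and the purple capsule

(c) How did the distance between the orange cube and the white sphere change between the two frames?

+2.3

They were about 6.2 units apart before and 8.5 after — 2.3 units further apart.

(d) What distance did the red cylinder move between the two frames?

2.7

The red cylinder moved from about (11.2, 6.4) to (9.1, 4.7), a distance of √(2.1² + 1.7²) ≈ 2.7.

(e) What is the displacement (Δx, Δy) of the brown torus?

(-0.8, 1.2)

The brown torus started near (13.0, 2.3) and ended near (12.2, 3.5).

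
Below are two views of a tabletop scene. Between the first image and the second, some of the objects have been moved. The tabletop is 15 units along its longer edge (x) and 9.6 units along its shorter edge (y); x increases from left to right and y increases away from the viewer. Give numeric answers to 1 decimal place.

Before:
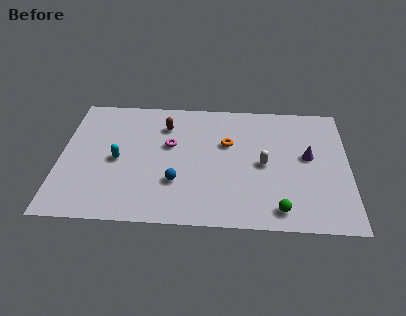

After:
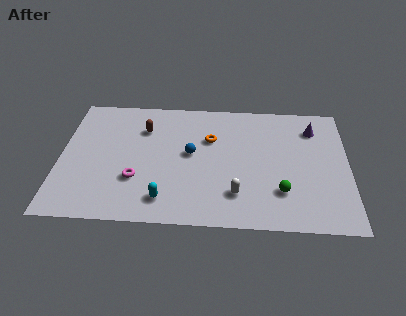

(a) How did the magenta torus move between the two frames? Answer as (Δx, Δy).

(-1.7, -2.7)

The magenta torus was at about (5.7, 5.8) and moved to about (4.0, 3.1).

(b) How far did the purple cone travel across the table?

2.2

The purple cone was near (12.9, 5.3) before and (13.2, 7.5) after, so it travelled √(0.3² + 2.2²) ≈ 2.2 units.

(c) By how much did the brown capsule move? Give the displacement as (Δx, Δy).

(-1.1, -0.3)

The brown capsule was at about (5.4, 7.3) and moved to about (4.3, 7.0).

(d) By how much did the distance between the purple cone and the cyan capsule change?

-0.3

Before: roughly 9.9 units apart; after: 9.6. That's 0.3 units closer together.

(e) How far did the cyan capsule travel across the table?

3.8

The cyan capsule was near (3.0, 4.5) before and (5.5, 1.7) after, so it travelled √(2.5² + 2.8²) ≈ 3.8 units.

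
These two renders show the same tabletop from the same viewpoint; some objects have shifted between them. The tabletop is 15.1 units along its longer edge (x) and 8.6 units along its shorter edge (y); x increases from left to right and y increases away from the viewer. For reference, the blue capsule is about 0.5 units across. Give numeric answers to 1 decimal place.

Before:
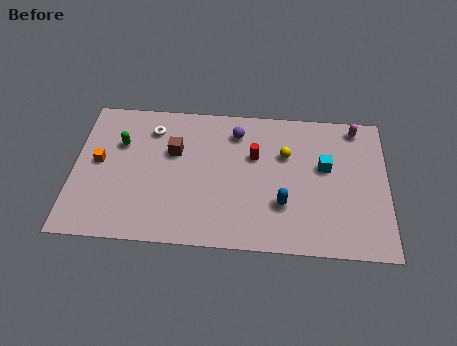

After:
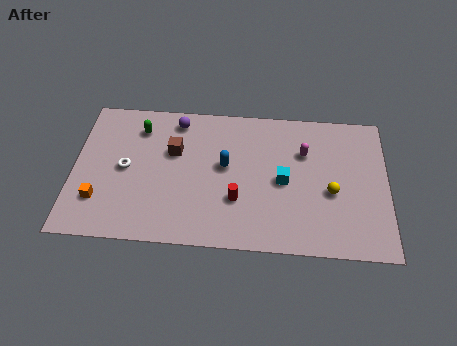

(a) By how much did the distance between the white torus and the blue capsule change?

-2.8

Before: roughly 7.6 units apart; after: 4.8. That's 2.8 units closer together.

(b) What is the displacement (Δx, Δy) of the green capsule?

(0.9, 1.0)

From the two frames, the green capsule sits at roughly (2.2, 5.8) before and (3.1, 6.8) after.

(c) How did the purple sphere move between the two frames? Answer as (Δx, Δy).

(-2.9, 0.5)

The purple sphere started near (7.8, 6.9) and ended near (4.9, 7.4).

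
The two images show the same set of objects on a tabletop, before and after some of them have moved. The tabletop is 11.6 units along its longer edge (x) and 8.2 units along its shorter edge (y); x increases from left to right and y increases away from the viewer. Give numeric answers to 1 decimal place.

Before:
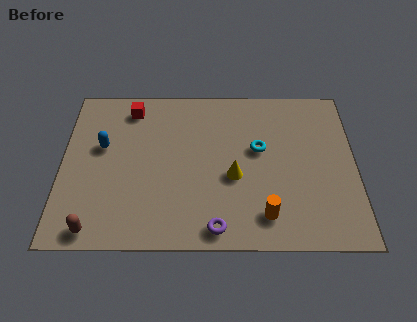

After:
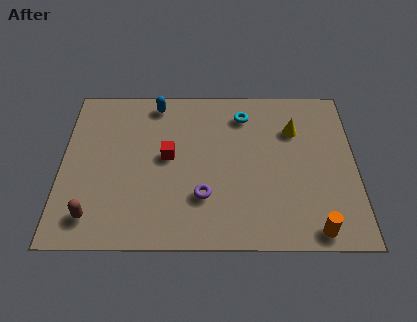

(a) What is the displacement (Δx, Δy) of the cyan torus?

(-0.6, 1.8)

From the two frames, the cyan torus sits at roughly (7.8, 4.8) before and (7.2, 6.6) after.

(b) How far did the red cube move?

2.9

The red cube was near (2.7, 6.9) before and (4.2, 4.4) after, so it travelled √(1.5² + 2.5²) ≈ 2.9 units.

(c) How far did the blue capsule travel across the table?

3.1

The blue capsule moved from about (1.6, 4.9) to (3.7, 7.2), a distance of √(2.1² + 2.3²) ≈ 3.1.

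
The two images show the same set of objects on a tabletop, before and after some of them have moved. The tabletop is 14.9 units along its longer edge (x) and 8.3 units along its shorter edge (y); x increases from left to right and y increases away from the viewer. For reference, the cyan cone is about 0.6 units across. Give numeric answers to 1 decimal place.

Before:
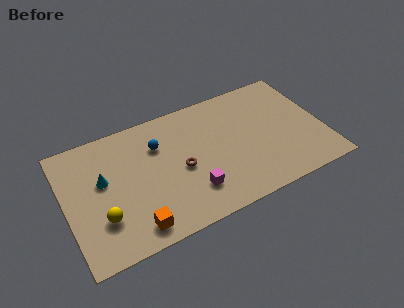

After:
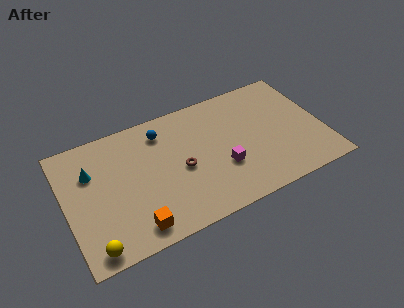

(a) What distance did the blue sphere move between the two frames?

0.9

The blue sphere was near (5.5, 5.9) before and (5.8, 6.7) after, so it travelled √(0.3² + 0.8²) ≈ 0.9 units.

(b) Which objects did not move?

the orange cube and the brown torus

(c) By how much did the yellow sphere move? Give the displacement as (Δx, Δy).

(-0.7, -1.6)

The yellow sphere was at about (1.9, 2.5) and moved to about (1.2, 0.9).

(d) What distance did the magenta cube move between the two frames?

2.1

The magenta cube was near (7.0, 2.1) before and (8.9, 2.9) after, so it travelled √(1.9² + 0.8²) ≈ 2.1 units.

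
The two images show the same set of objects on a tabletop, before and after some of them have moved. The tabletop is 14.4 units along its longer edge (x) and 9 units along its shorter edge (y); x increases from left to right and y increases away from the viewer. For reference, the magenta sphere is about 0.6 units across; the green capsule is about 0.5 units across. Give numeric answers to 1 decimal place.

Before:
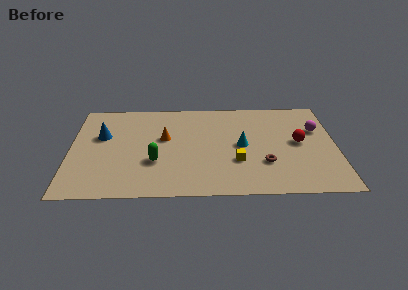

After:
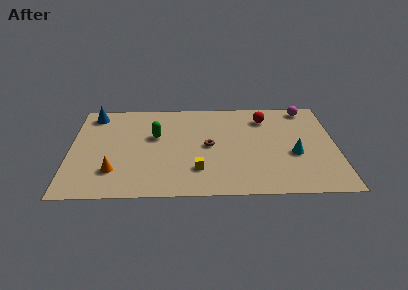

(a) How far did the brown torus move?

3.4

The brown torus was near (10.5, 2.8) before and (7.5, 4.5) after, so it travelled √(3.0² + 1.7²) ≈ 3.4 units.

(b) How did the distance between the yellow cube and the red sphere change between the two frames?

+2.3

The distance was about 3.8 in the first image and 6.1 in the second, so they moved 2.3 units further apart.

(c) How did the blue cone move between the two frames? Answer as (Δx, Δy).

(-0.5, 2.1)

The blue cone was at about (1.7, 5.6) and moved to about (1.2, 7.7).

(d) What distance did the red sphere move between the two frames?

3.0

The red sphere moved from about (12.4, 4.7) to (10.6, 7.1), a distance of √(1.8² + 2.4²) ≈ 3.0.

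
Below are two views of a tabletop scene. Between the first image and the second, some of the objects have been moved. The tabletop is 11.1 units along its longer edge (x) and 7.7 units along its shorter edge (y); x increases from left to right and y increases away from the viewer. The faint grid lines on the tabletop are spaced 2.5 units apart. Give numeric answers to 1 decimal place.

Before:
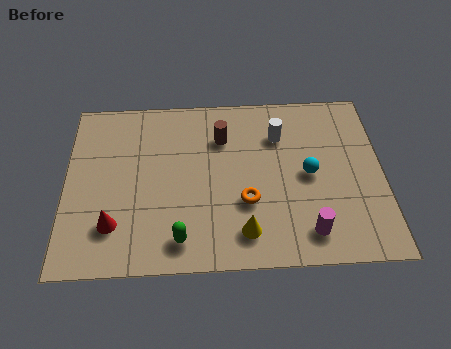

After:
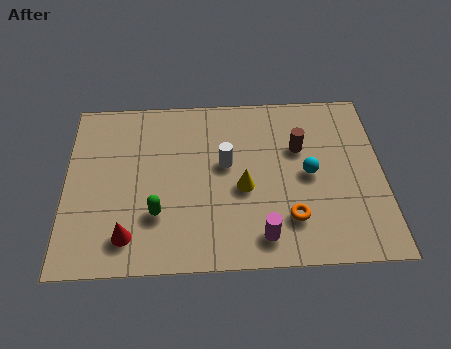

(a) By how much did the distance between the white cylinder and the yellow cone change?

-3.1

Before: roughly 4.4 units apart; after: 1.3. That's 3.1 units closer together.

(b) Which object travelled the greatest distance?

the brown cylinder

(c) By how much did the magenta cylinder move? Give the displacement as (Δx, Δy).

(-1.6, -0.1)

The magenta cylinder started near (8.4, 1.3) and ended near (6.8, 1.2).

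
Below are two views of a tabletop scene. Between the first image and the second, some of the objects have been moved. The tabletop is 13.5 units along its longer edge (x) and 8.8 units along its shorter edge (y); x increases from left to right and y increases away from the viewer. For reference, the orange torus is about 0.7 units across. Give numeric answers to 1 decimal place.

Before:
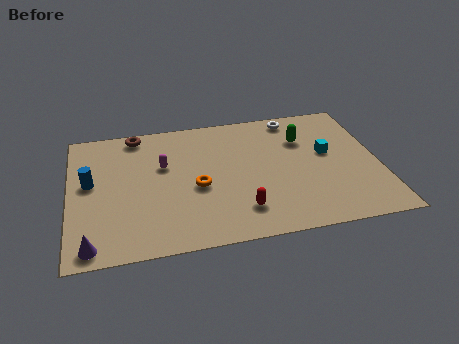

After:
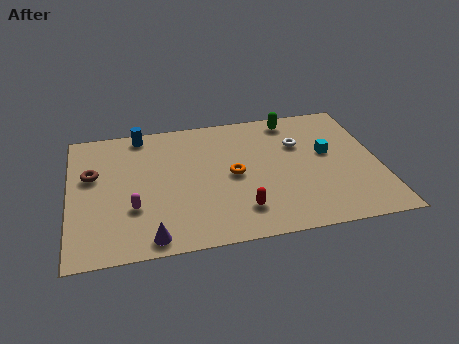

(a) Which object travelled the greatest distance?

the blue cylinder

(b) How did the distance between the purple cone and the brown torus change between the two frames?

-2.2

The distance was about 7.3 in the first image and 5.1 in the second, so they moved 2.2 units closer together.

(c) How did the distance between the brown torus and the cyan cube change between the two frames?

+1.5

They were about 8.8 units apart before and 10.3 after — 1.5 units further apart.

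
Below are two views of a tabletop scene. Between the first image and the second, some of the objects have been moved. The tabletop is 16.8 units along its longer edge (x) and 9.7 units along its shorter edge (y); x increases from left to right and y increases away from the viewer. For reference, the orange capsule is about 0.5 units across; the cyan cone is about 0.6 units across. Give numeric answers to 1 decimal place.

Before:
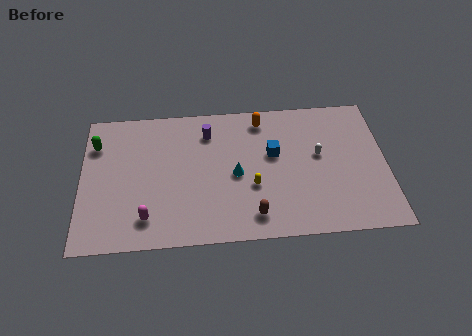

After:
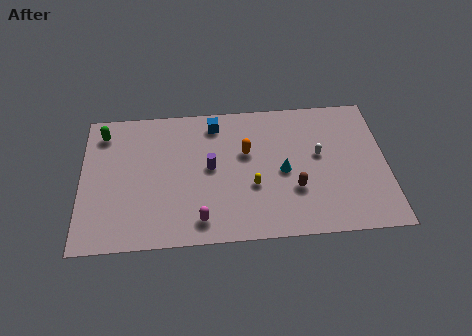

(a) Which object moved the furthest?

the blue cube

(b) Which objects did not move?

the white capsule and the yellow capsule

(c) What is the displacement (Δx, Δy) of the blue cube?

(-3.2, 2.4)

The blue cube started near (10.6, 5.8) and ended near (7.4, 8.2).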